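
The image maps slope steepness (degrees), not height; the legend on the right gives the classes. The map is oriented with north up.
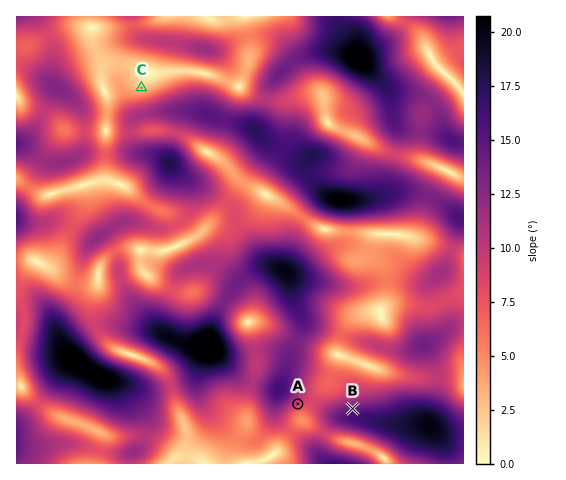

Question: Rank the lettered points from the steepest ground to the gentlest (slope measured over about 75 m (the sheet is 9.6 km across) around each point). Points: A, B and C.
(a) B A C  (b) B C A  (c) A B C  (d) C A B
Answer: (a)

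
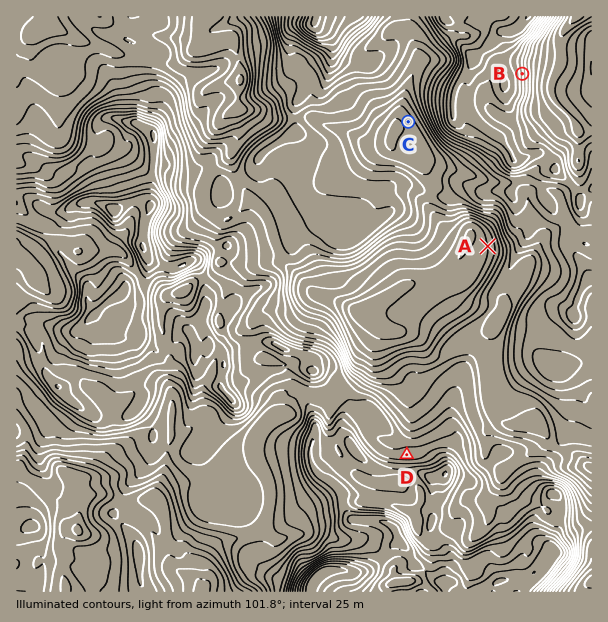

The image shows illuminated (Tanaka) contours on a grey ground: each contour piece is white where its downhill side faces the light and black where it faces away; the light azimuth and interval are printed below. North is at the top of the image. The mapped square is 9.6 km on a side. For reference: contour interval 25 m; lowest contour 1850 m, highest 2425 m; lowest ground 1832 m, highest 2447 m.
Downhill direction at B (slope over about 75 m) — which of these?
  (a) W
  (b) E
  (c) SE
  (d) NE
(b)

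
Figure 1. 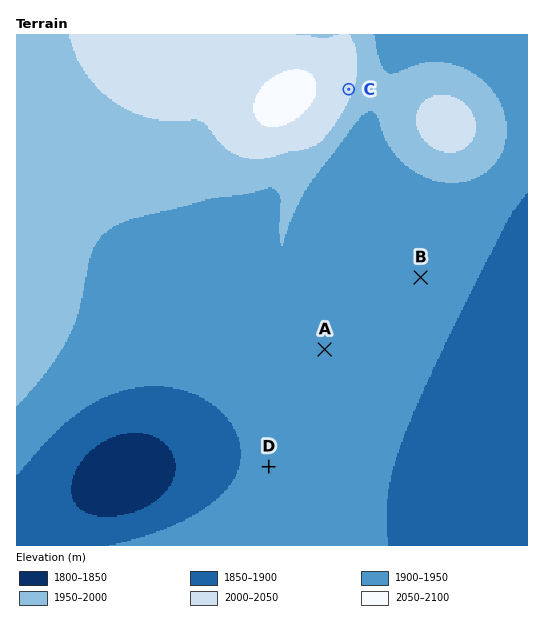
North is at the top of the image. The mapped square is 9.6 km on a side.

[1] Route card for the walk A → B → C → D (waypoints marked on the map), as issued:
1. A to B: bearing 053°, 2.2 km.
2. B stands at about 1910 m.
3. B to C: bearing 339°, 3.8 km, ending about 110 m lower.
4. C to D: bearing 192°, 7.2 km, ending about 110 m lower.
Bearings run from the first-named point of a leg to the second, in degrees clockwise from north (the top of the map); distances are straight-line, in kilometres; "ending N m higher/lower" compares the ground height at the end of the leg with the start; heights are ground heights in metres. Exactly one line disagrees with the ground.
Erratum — Line 3: it should read "ending about 110 m higher".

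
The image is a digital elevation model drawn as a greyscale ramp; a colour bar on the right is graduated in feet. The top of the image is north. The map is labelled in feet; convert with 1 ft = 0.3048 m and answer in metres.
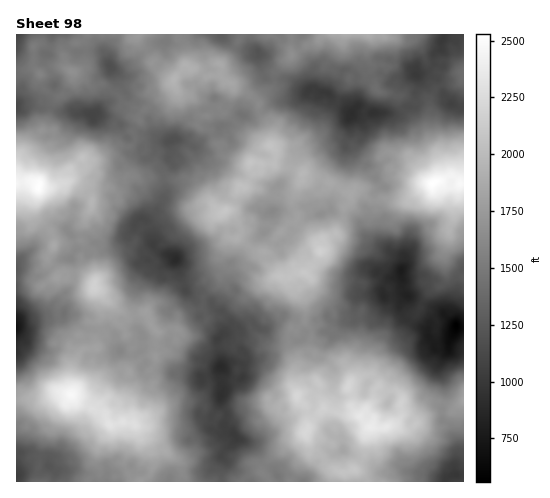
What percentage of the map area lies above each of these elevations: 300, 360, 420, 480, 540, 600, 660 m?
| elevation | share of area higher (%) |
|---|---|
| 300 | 96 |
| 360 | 86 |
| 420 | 71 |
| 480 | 52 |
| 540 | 30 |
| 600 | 14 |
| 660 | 5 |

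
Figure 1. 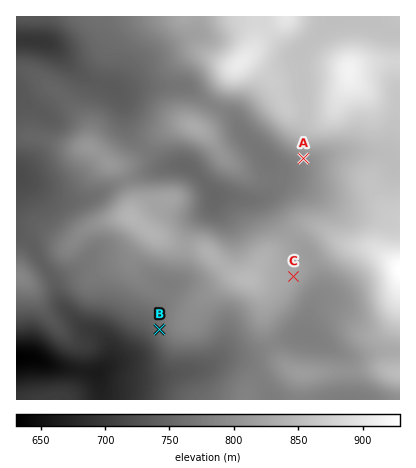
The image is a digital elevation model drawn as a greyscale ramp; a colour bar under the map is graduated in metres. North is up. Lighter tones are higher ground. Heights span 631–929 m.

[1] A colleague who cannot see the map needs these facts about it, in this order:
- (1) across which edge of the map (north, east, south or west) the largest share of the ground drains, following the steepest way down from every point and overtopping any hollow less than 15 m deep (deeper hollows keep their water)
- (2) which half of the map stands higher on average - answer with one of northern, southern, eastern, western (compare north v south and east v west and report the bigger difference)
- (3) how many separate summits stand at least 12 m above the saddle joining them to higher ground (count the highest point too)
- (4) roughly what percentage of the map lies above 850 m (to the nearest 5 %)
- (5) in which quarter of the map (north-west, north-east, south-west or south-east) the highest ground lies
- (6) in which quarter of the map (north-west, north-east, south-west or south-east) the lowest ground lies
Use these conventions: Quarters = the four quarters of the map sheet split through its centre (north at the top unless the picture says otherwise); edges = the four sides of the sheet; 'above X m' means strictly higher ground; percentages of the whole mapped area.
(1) Most of the ground drains across the western edge.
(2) Taken as a whole, the eastern half is higher than the western.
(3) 11 summits rise at least 12 m above their surroundings.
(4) About 20 % of the map lies above 850 m.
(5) The highest ground is in the south-east quarter.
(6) The lowest ground is in the south-west quarter.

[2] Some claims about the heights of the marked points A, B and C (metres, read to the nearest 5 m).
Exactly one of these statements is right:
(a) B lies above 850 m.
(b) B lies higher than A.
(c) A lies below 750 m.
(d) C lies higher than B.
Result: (d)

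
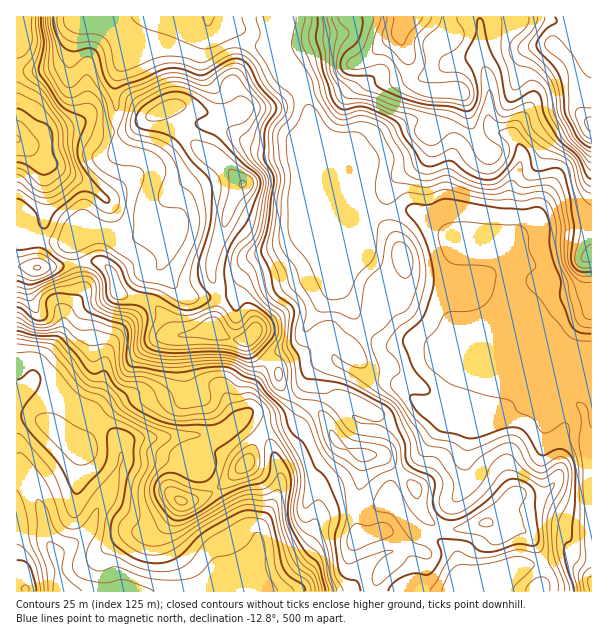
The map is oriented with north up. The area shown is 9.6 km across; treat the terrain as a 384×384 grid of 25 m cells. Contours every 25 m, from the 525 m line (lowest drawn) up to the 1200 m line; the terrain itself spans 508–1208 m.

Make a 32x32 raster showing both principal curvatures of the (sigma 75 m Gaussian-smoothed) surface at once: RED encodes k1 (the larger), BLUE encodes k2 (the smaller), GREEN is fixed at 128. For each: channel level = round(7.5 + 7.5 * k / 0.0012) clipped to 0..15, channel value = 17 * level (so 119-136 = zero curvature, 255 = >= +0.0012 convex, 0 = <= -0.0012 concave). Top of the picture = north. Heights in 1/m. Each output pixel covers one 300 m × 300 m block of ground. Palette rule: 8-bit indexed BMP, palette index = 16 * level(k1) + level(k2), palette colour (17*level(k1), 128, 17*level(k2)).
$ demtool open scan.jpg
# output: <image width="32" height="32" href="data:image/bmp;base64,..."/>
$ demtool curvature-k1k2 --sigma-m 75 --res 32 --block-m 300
<image width="32" height="32" href="data:image/bmp;base64,Qk02CAAAAAAAADYEAAAoAAAAIAAAACAAAAABAAgAAAAAAAAEAAATCwAAEwsAAAABAAAAAAAAAIAAABGAAAAigAAAM4AAAESAAABVgAAAZoAAAHeAAACIgAAAmYAAAKqAAAC7gAAAzIAAAN2AAADugAAA/4AAAACAEQARgBEAIoARADOAEQBEgBEAVYARAGaAEQB3gBEAiIARAJmAEQCqgBEAu4ARAMyAEQDdgBEA7oARAP+AEQAAgCIAEYAiACKAIgAzgCIARIAiAFWAIgBmgCIAd4AiAIiAIgCZgCIAqoAiALuAIgDMgCIA3YAiAO6AIgD/gCIAAIAzABGAMwAigDMAM4AzAESAMwBVgDMAZoAzAHeAMwCIgDMAmYAzAKqAMwC7gDMAzIAzAN2AMwDugDMA/4AzAACARAARgEQAIoBEADOARABEgEQAVYBEAGaARAB3gEQAiIBEAJmARACqgEQAu4BEAMyARADdgEQA7oBEAP+ARAAAgFUAEYBVACKAVQAzgFUARIBVAFWAVQBmgFUAd4BVAIiAVQCZgFUAqoBVALuAVQDMgFUA3YBVAO6AVQD/gFUAAIBmABGAZgAigGYAM4BmAESAZgBVgGYAZoBmAHeAZgCIgGYAmYBmAKqAZgC7gGYAzIBmAN2AZgDugGYA/4BmAACAdwARgHcAIoB3ADOAdwBEgHcAVYB3AGaAdwB3gHcAiIB3AJmAdwCqgHcAu4B3AMyAdwDdgHcA7oB3AP+AdwAAgIgAEYCIACKAiAAzgIgARICIAFWAiABmgIgAd4CIAIiAiACZgIgAqoCIALuAiADMgIgA3YCIAO6AiAD/gIgAAICZABGAmQAigJkAM4CZAESAmQBVgJkAZoCZAHeAmQCIgJkAmYCZAKqAmQC7gJkAzICZAN2AmQDugJkA/4CZAACAqgARgKoAIoCqADOAqgBEgKoAVYCqAGaAqgB3gKoAiICqAJmAqgCqgKoAu4CqAMyAqgDdgKoA7oCqAP+AqgAAgLsAEYC7ACKAuwAzgLsARIC7AFWAuwBmgLsAd4C7AIiAuwCZgLsAqoC7ALuAuwDMgLsA3YC7AO6AuwD/gLsAAIDMABGAzAAigMwAM4DMAESAzABVgMwAZoDMAHeAzACIgMwAmYDMAKqAzAC7gMwAzIDMAN2AzADugMwA/4DMAACA3QARgN0AIoDdADOA3QBEgN0AVYDdAGaA3QB3gN0AiIDdAJmA3QCqgN0Au4DdAMyA3QDdgN0A7oDdAP+A3QAAgO4AEYDuACKA7gAzgO4ARIDuAFWA7gBmgO4Ad4DuAIiA7gCZgO4AqoDuALuA7gDMgO4A3YDuAO6A7gD/gO4AAID/ABGA/wAigP8AM4D/AESA/wBVgP8AZoD/AHeA/wCIgP8AmYD/AKqA/wC7gP8AzID/AN2A/wDugP8A/4D/ANmmcZWVdXSEhIWGh4eGhHNRxbWWtmWWlXV3h5W42slw2ZSSqKiFh5iXloZ3hoWVppPH14S3p5endJSCc4Lkk6HGcnOEt6apqaeFdYeHc4OmpaXpp4Smt6R0l8ilx9aDoreCp6VyuaimxaVzg3Vig+i1lci32ZWU1vbXuLfYlZWSp3KnuIGWlZTH+reFZHSQ+qZ1tpWFg+eDY6bHlqaVlZGVdJfIhHKWx/ro9faFppDF14WnpmWW6YWDdJbayObHgIV2l6eXgYWmxXNkxfnXgJLWdZWmhfO3toV1lsaVtPqAdIeXqKmDdKemp5aU6ddwxqWm1+nqpWOnlZaoyHVz9oB0mLiop3NikYGSg4OV1JHXhPm1lra3lIWWdYa4lXW1cqW4l3aUkoWmt6aVk2KEpKa192KE1raDdHV1hJSWhqiEhpeFg2SWyLeoycmldFDE9dekxvjYkXOXl5eXh4d2hXWGdoSlprWTc5SkhHKjkvqihbe1goGEt5eHh3eHh3eGmIZ1dae2s/eFlINyUqTh+KR0c4O3lqd2dnd3h4eHd4aYcmJ0t5aA5vnZ2MfW+dXAgqV1uKd1hnZ3d3eIh4eHhoSj17G3dWGB2dn3+ffU/NhglbiWpZd1dYd3d4eHdoaVt8T5oqbEprHUxoS2tYL4xcWTloWmp6iWdoeHh4d2h4XJxIBigqP89deUYZK0paRklYVldaiYqJeFl6iHhoeXlbbm+dSCkfhjY3Sl2baWl4aGdneFl6a3p4SXmJeGh3SR1Nb51PT4xqSGdYToxnOUdoaGh4d0ltmnhHaGh4eHgsb8c7JidKODdYd3c7b3lrVydYeHd3Wm2ZV1d3d3d3eDptd2x4VkhKWFd3d0dfinyIJ0d3d3hqWlhHZ3doZ2dWOF1mO0lmO32YSHhnWF19bGcnR3d3eHpXSEdXSEhIWFYpbWhMmoxOamlYaWhnWW+/uigod3d4anpZZ1hZe3k7eDhPaUyOq0dHWWhnSVlub2xaKDh3d3doamyKalucqStpZR9ce3xmJ1dYRzdbfox5KjdHV3h3d2dXS3p5SoyrSCpIL2uLi3pZeh1qe2tYWTlLVTdIeTg2RjpsqndcWCcKeVpfyXyLXFyYDI6biXpsfJ2cakcrS2U4WTkIGU1KG2gqTY+KjYYZXIoMa42tm1hNfItKORuNfGt8f4+PnnkOmDY9emtKRilrZhdIa4l5LZ6XVjdHK2x6Wlx6WVt7Nwx5R01ofGpIKnyHN0gpKCYaPnk4SEhLf713THp3WUg4SnlLfHh9nXkIW1hYeHdYWWg5KEhZWWpZWmx9d1hqiElrbW65eG96RQdYaHh4eHl5iXp4Z1dHWmpXSm16eVloSGhWO0lIc="/>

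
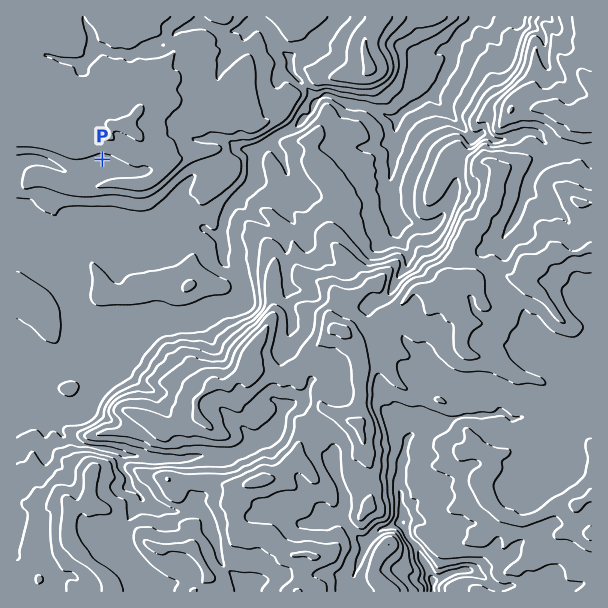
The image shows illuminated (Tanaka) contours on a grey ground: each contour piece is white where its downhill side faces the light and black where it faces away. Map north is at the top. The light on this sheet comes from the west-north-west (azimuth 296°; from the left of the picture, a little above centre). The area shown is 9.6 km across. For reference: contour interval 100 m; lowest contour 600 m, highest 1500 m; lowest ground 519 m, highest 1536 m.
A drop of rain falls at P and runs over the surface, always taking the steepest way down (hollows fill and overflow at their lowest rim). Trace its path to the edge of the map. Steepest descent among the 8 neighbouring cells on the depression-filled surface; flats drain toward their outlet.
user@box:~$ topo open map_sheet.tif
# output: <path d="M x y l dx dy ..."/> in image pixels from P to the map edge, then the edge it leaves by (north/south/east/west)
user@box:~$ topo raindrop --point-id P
<path d="M102 159l0 8-1 1-6 3-8 2-1 1-14 0-24-12-9-1-1-2-9 0-12 6"/>
exit: west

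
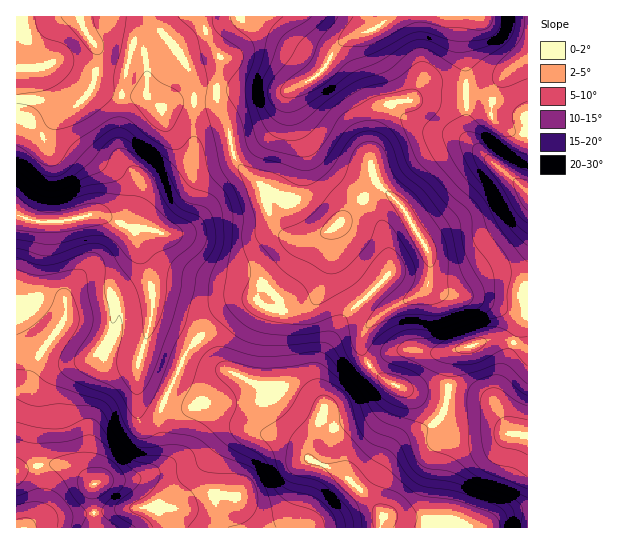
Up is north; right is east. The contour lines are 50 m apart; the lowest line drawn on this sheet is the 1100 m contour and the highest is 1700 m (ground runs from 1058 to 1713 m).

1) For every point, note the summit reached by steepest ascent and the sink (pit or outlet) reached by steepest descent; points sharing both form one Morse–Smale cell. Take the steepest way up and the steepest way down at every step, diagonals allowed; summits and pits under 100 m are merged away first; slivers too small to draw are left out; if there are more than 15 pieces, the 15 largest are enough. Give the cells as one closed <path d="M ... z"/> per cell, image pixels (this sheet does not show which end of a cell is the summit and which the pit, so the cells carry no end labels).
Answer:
<path d="M97 88l-4 0-14 15-5 2-39-6-19 0 0 115 18 7 29 0 26-6 10 0 12 4 24 12 2 15 15 43 0 26-13 46-2 18 3 7 7 7 16 8 22-47 27-31 11-11 16-9 11-3 7 1 7-16 21-20 14-21 10-5-19-2-9-5-6-7-8-16-3-20-27-26-5-13-4-24-9-19-5-4-36-2-17 7-15-11-24-1z"/><path d="M381 188l-8 3-42 38-32 15-14 21-21 20-7 16-14 0-20 11-35 38-24 51 14 6 12 0 29-6 20-6 15-11 29 3 8 2 32 18-2 10-13 30 1 12 30 13 27 24 1-10 12-15 13-22 14-13 27-12 8-9 7-18 0-7-6-2-28 3-16-4-20-12-11-13-4-8-2-15 6-12 19-16 35-18 7-8 3-12-3-22-19-33-6-11z"/><path d="M465 16l-265 1 4 12 16 28-4 38 4 15 8 16 7 32 2 5 27 26 3 20 5 12 9 11 13 7 16 0 9-3 12-7 16-13 26-25 8-4-6-9-4-15 1-21 5-24 9-13 11-4 14-1 16-13 38 0 2-13-4-24z"/><path d="M450 87l-23 0-16 13-14 1-11 4-5 5-5 12-5 31 0 10 5 18 27 26 6 11 19 33 3 22-3 12-7 8-35 18-19 16-6 12 0 10 6 13 11 13 20 12 16 4 24-3 9 1 4-28 4-10 3-2 35-10 13 1 22 9 0-158-33-26-26-26-4-12 0-38z"/><path d="M99 215l-10 0-26 6-29 0-18-6 0 88 9 4 26 30-35 64 0 69 29-6 13 0 17 5 19 15 12-4 21 0 18-4 16-13 3-8-5-32 1-12 4-9-17-9-7-7-3-7 2-18 13-46-1-33-14-36-2-15-24-12z"/><path d="M258 384l-4 0-20 13-15 4-29 6-12 0-13-6-6 17 5 32-3 13-7 8-13 6-14 3-21 0-12 4-1 26 3 17 368 0-9-3-22 0-11-5-39-3-34-37-18-11-22-9-1-12 13-30 2-10-32-18z"/><path d="M199 16l-182 0-1 82 19 1 39 6 5-2 14-15 4 0 25 8 24 1 15 11 17-7 33 0 7 6-2-18 4-32-5-7z"/><path d="M454 389l-6 1-3 17-4 8-12 12-27 12-14 15-9 17-12 15 0 9 16 21 39 3 11 5 22 0 10 4 21 0 21-15 21-4 0-72-17-4-6-7-8-17-10-10z"/><path d="M527 59l-12 6-26 22-24 2 0 38 4 12 13 14 44 38 2-1z"/><path d="M499 339l-13 1-31 11-4 10-3 28 30 6 9 4 10 10 8 17 6 7 16 3 1-86-10-6z"/><path d="M58 464l-21 1-21 6 1 57 79-1-3-17 0-27-18-14z"/><path d="M527 16l-62 1-2 12 0 21 4 24-1 14 23-1 26-22 13-7z"/><path d="M19 304l-3 1 1 95 14-23 10-26 10-13-15-20z"/><path d="M527 509l-20 4-20 14 40 1z"/>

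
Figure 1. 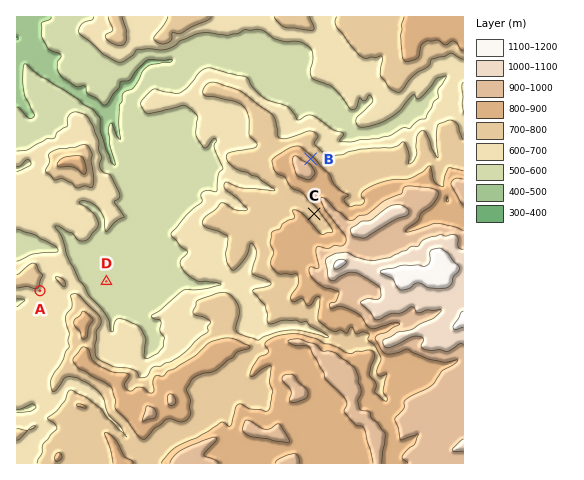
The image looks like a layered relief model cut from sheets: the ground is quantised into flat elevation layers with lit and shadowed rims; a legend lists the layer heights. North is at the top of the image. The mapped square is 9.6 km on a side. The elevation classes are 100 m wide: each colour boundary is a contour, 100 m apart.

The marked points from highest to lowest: B C A D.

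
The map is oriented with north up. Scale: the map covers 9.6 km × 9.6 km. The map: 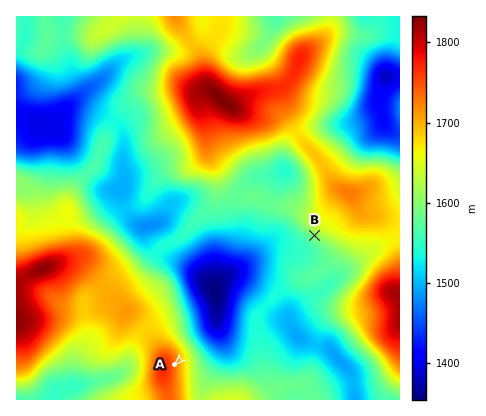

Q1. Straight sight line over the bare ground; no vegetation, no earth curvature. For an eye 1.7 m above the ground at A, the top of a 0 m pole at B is visible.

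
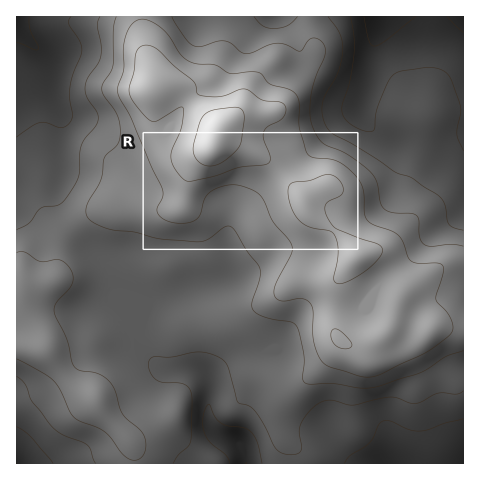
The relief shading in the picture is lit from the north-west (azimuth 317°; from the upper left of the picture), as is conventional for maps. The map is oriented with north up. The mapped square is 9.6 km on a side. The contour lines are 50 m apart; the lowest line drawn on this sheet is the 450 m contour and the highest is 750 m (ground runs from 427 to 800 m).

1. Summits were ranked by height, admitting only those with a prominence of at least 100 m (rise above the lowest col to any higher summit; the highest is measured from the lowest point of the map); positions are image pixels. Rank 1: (214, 140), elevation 800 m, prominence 373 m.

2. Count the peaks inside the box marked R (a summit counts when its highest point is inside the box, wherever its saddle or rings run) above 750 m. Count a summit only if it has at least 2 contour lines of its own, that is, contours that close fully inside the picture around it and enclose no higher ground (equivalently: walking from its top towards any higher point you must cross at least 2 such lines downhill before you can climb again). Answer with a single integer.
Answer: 1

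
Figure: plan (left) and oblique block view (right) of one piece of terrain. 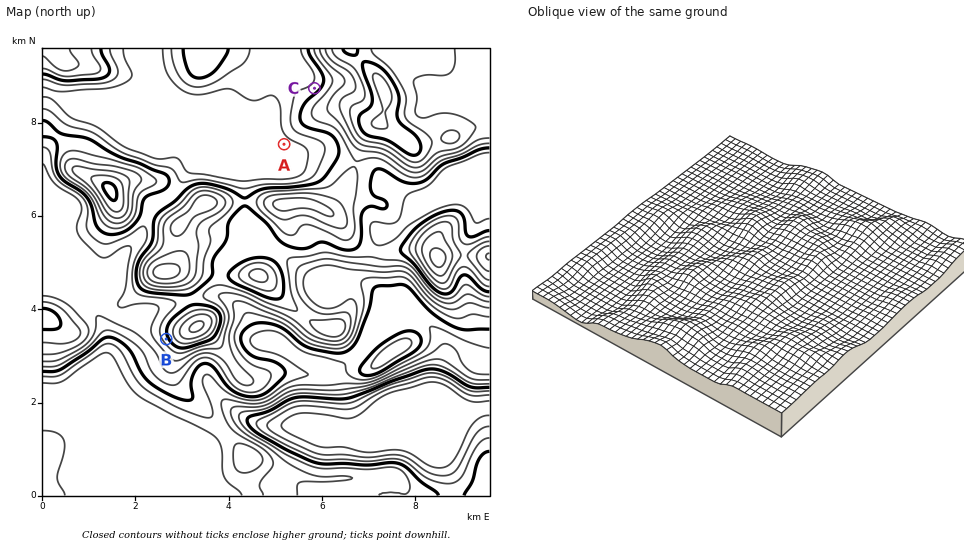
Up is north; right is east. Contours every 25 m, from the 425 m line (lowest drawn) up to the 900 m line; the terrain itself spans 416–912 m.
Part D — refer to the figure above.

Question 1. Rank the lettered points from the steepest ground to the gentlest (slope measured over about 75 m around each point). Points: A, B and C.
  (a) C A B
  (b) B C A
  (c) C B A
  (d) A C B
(b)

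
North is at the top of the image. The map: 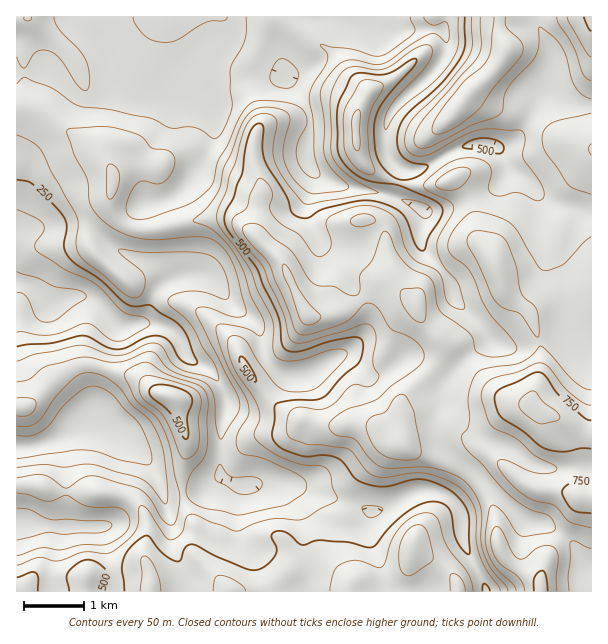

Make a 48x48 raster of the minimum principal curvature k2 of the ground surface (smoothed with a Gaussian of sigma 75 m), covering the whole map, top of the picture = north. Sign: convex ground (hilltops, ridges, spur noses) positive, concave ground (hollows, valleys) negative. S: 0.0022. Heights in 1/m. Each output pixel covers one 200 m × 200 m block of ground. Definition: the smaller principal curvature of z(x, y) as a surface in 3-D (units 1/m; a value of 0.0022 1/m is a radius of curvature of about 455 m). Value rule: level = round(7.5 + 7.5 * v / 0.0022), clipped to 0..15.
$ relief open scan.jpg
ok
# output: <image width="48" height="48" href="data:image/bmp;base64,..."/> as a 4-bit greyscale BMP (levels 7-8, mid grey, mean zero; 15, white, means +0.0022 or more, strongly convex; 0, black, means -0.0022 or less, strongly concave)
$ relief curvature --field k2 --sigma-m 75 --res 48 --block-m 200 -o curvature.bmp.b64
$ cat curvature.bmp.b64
<image width="48" height="48" href="data:image/bmp;base64,Qk32BAAAAAAAAHYAAAAoAAAAMAAAADAAAAABAAQAAAAAAIAEAAATCwAAEwsAABAAAAAAAAAAAAAAABEREQAiIiIAMzMzAERERABVVVUAZmZmAHd3dwCIiIgAmZmZAKqqqgC7u7sAzMzMAN3d3QDu7u4A////AIhmd3ZmiGZniYZ3d2aJh2ZmZokgI1iFV3hmepZmeGZneHZnh2Z4l1aHZocDhmh1V2h1epVXiGV3d2Z3d2d3hkeId3IHlmiGVlZ2Z3Vol1WXZmZmd3d3dVeId2AphViWRmVVRERWd0Vmd2d4h3d2ZVeZh0BZhVZTRmVVVEM0aCOId2eJhndmZlWZh0FYhVQ0Z1VmZlVEdwWHd2Z3ZneIdlNXh0JWY0RXiGeHZ4hmhQZVVmVVZ3ZlVlQ0VCNmQ2hml3iWZ5h4gydlZmZmZmZ2ZVQyEUZ1N4h2l3iWZ4h3YkdlZmZlRFZ2Z3ZURmdkeHdmZnd2d3ZlU1dmVXZVVlRWZ4eHZ3dnh1M0RTRWd2ZmVGeHNHdniIZlaJiYZmd3ZDV3dyI0ZmZmVWiYM4domIeGWIiXVnd2RGiId3ZVZmdmVWeHMoh3iHeHaHd3VodmZniIdpl1Z3dURWZmQmVminZ4eHd3ZoZniIiIdZl2VmVFd3iYUUVmaXVnd2iHZnZomIh4dHd3dlVWiZmZMEZ2VVV3ZWmHdnZ4iIh3ZXZ3dmZmd3d1AHh2RFV4dUZ3dmZ4h4mGVWeId3ZnhkQgBZhjRERHZmRWd1Zndnh1ZniHiIZWiGMTR5cjZUMjV4ZVZ3VVVEVVZ3d3iHVFeGI2Z5YVd2UyNndmeIdkRFVmd2VWZmVDNCJXd5UleId1NGdneIhUZ3d3d2VVVmVDIjVnd1I1aaiIVHh4Z3U1d3h3d3ZmZlNFVXd3dCNWeIeIZXiIZUNXd3h3d3Z2ZTNpc3iHU0Znd3Z3ZniIhTZoh3d3eGZmVDaJhFZmVFd4d2Z3d3d5k0Zoh2d3eGdmVWeIZmZWZFZoh1Z3d4h3YlZ4h2Z3eHd2Z4dlVmd3Y1Znh1Z3d4dlI3Z4h2Z3eHd2aYU0VVVmQ2h3hmZmZndjOJd4h2Z3d3d2eGNniHd2NYmHZ2VnZnhiSIiIh2Z4d3dmZlZ3d4h2R5mHd1aIh3lkN4iIdmZ4d3dmZ3hlVnd2WHZmVVd4mZhTI1Z3dnZ3ZnZnd3h1VUVmZ2d3dUZmdjABMzVmZ3ZlZnZ3d3iGV2RVVoiYdlQgAARmiXZlaGVnh3Z3d3eGaIZVSHeHZUMSV2ZUaZiGVlZ4iIZ4d3iHaJdVR2d2VTNYmEEQA4mHRXh3iHd4d4h3d5dmRXhmZTV5hhF4QANURoiIiHd3d4iId3Z3Q3h3ZTV4hgOahiACRGiIiHd3d4iHd2d3YmmYdTR4dgOIeIZVZVeIh3d3dmZmZnd3dDiodiR5hiFoeIdnd1Z3d4iHZmZmZ3d3djRnZDVohlAmeIiHZ3Z2ZYd2Z3d3d3d3d2VERFd3iXQBV3iHVnd2ZmZnd3d3d3d3d3ZmZVeHinZgBXiHdVZ2Z3d3eHd3iHd3d3d3dkR4dkZ3EWd3d1VlaHd3iHd4h3d3d3h3dnVFQzWJYEVWiHVVZ3d3d3d3d3d3d3d3Z4dlVVNXgzVnmXZEZ3d3d3d3d4h3d3d3d4h3d3UyMzd3dmVGeIl2d4d4iIh3eHaId3Z3d3dWdTeHZmVXiA=="/>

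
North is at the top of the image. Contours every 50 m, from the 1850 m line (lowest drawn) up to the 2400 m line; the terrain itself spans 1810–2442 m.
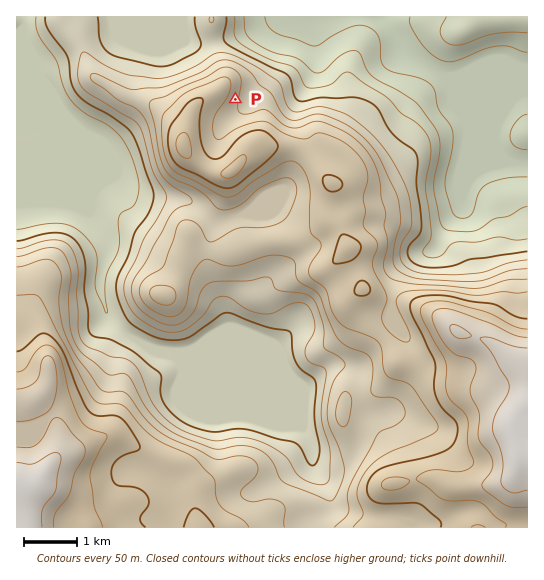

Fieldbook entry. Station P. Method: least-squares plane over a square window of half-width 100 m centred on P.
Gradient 13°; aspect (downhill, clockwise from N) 105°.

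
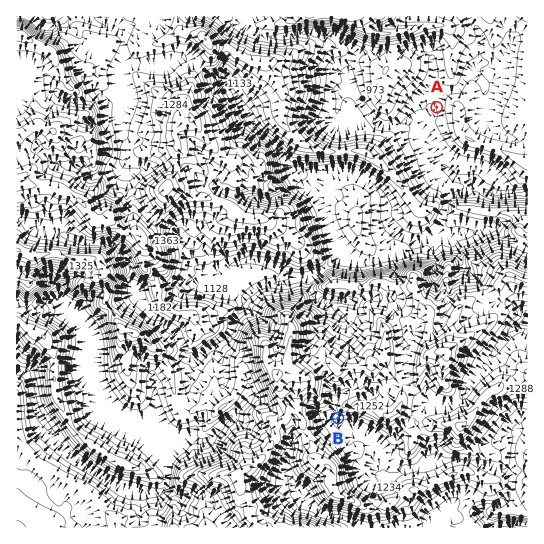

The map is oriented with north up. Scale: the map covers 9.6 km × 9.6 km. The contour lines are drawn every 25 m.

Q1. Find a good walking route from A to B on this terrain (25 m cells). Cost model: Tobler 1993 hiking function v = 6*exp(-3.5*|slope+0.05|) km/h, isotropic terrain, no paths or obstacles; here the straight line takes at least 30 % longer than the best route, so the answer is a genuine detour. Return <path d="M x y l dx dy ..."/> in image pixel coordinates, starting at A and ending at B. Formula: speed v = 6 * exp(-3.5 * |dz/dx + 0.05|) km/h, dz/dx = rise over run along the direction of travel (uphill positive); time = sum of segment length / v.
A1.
<path d="M437 107l0 80 8 16 0 4-3 6 0 38-5 11 0 4-4 8 0 12 1 3 3 2-2 2 3 5 0 11-5 10-6 6-20 40-2 2-4 8-14 14-5 2-4 4-3 2-5 0-5 2-2 2-5 2-3 3-1 3-7 6-5 3-4 0"/>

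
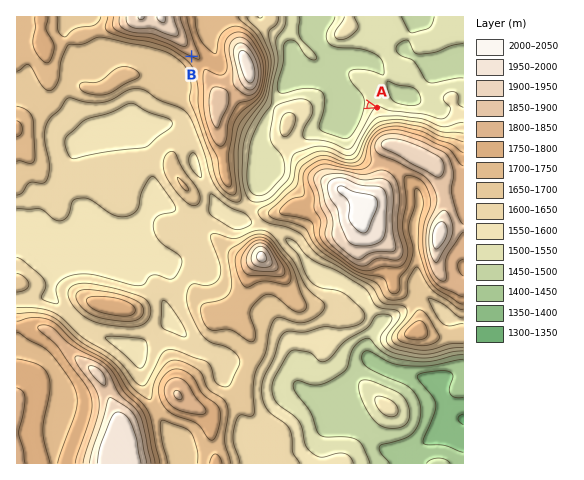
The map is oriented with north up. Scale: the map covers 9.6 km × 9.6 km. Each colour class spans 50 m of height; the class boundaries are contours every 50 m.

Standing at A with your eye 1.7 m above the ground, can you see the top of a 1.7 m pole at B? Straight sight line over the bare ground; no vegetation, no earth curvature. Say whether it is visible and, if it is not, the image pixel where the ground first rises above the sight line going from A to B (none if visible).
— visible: false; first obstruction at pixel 267 77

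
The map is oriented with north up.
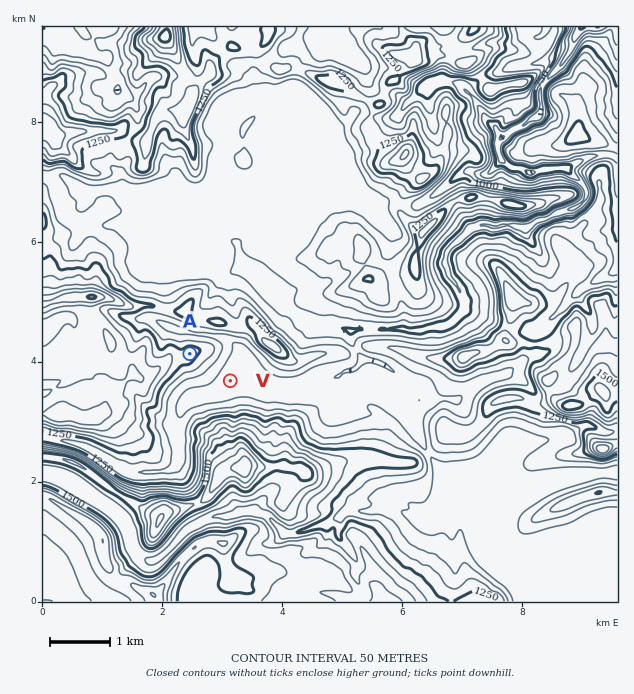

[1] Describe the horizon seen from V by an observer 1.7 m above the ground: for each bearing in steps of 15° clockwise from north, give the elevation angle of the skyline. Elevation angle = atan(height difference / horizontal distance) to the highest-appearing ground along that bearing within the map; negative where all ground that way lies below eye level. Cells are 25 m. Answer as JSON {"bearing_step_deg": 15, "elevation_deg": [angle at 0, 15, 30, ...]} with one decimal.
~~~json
{"bearing_step_deg": 15, "elevation_deg": [10.0, 9.4, 11.9, 15.4, 13.3, 6.8, 4.3, 2.2, 6.7, 12.9, 16.8, 22.4, 22.6, 20.3, 13.7, 10.2, 9.4, 10.3, 12.6, 12.7, 13.8, 13.9, 12.5, 10.2]}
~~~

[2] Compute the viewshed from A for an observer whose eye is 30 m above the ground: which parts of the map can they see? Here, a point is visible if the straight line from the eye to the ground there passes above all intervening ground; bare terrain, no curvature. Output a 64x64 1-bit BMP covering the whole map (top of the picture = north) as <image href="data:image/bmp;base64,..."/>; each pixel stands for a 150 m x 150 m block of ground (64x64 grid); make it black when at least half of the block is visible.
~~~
<image width="64" height="64" href="data:image/bmp;base64,Qk0+AgAAAAAAAD4AAAAoAAAAQAAAAEAAAAABAAEAAAAAAAACAAATCwAAEwsAAAIAAAAAAAAA////AAAAAAAAAAAAAAAAAAAAAAAAAAAAAAAAAAAAAAAAAAAAAAAAAAEAAAAAAAAAAQAAAAAAAAABAAAAAAAAAAMAAAAAAAAABgAAAAAAAAAMAAAAAAAAADAfAAAAAAHAQH/AAAAAAfAA/+AAAAAADgOP4AAAAAAABgPwAAAAAAAYB/7+AYAAAAAP//D/wAAcAA/+oH4YAA4AHz5gfjwADwA///D+OYACAP//+f85gAAA5////znA4AAP////H+D+AB5///8/+ZwAHj/z/n4fDAA/P/AAHgOMADfv8AAeAAQAE+PgAAYAAAAbw8AAABAEAY4HgAAAAAABj/8AAAAAAAP/4gAAAAAAB/yAAAAAAAA/gAAAAAAQAAAAAAAIABAAAAAAABhAEAACAAAAEEAgAAIAAAAAQGAAAAAAA/BAAAAAAAAD8EAAAAAAAAHgQAAAAAAAAcBgAAAAAAAAgDAAAIGABwAAAAAAgYAPwAAAAACAgA/gAcAAAJ/AH/gf4AAA//Bf/h/AAAD5mP9//4AAAP/Zvn/9AAAAf1++f/wAAAD/zx5/+AAAAAPPH//4AAAAAA+d//AAAAAABvz/+AAAAAAAfv/4AAAAAAB//+AAAAAAAD//ggAAAAAAP/wAAAAAAAADwAHgAAAABAeAA8AAAAAOD8AAAAAAAB4BwAABAAAAAAHgAAGAAA=="/>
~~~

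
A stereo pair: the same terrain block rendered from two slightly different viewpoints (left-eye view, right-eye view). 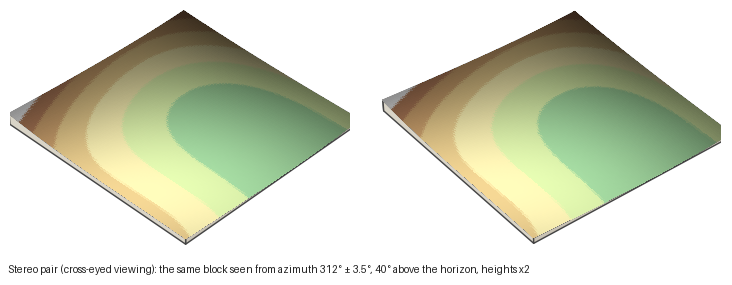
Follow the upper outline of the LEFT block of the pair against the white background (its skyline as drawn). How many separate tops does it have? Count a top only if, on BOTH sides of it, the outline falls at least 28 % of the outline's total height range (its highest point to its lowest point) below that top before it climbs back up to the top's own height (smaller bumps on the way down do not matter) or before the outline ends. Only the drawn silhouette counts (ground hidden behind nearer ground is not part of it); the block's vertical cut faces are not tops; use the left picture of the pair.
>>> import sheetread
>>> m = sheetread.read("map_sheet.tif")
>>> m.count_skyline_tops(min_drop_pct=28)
1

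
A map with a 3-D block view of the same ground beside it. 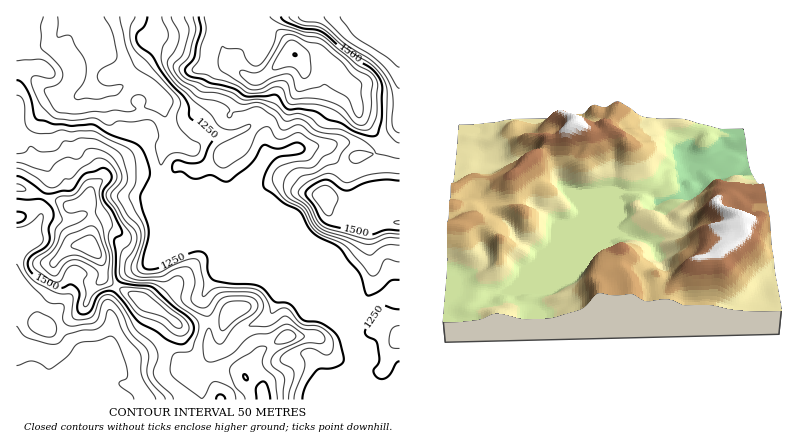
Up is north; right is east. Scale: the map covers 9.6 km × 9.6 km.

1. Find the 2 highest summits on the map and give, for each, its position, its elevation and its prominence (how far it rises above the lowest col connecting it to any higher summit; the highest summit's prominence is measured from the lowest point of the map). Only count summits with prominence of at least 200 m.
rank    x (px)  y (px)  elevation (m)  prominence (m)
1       294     54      1751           682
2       90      246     1741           499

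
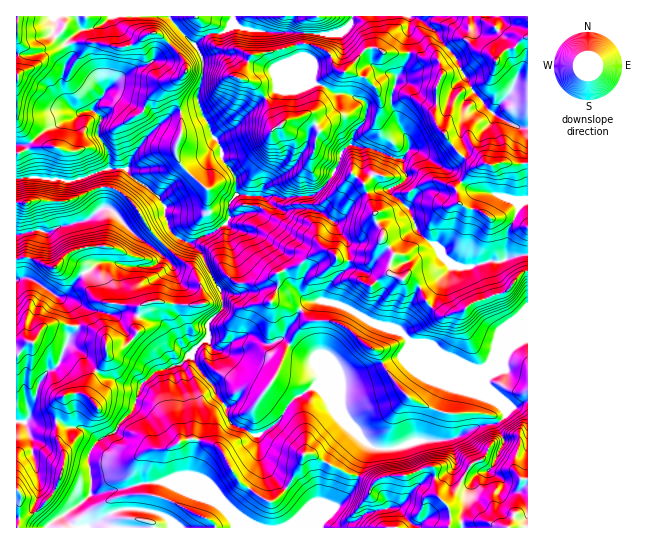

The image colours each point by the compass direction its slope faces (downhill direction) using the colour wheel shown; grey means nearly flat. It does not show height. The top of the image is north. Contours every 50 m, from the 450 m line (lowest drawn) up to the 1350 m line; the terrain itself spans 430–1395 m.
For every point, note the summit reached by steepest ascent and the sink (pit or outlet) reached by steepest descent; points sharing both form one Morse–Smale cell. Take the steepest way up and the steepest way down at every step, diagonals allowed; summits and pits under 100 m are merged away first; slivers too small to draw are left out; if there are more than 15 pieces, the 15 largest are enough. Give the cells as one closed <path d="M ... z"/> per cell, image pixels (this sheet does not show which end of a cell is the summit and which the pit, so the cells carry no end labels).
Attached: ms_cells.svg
<path d="M414 16l-5 1-1 42-12 19-4 15 0 14 7 18 10 18 0 6-4 6-3 4-7 0-25-11-21-3-8 8-2 10-11 19-14 13-29 4-10-3-12 1-26-2-8 8 0 16-2 4-36 20 12 11 1 7 17 30 2 7 0 11-15 14 0 15-12 9-5 8 6 12 16 19 4 11 10 10 0 8 4 8 12 5 10 7 6 0 15-10 21-28 20-10 6-6 0-7-6-15-35-20 15-18 5-11 10-9 13 0 8-18 17-16 0-24-13-21 10-7 8-14 6-5 18-7 12 0 22 22 6 20 17 13 9 13 10 8 20 2 14-6 15 0 12-5 14-2 0-125-11-2-24-14-21-23-17-35-12-12-7-12z"/><path d="M527 339l-14 6-9 10-5 14-14 10 4 18 18 16-9 10-21 4-24 12-38 2-24 8-12 0-10-4-33-34-11-17-8-7-22 10-21 28-15 10-6 0-10-7-12-5-4-8 0-8-10-10-4-11-16-19-5-10-3-1-8 8-24 7-11 9-6 7-7 23-20 23-12 6-8 7-5 11 3 13 0 24 32-5 20-6 22-2 50 20 14 13 6 14 292 0z"/><path d="M169 16l-92 1 4 13-14 12 4 15-7 12-3 20 6 13 8 9 6 2-8 6-27 10-17 15-12 1-1 33 25-1 30 4 34-12 21 0 9 11 25 18 5 9 0 11 6 13 6 6 14 6 23-11 13-9 2-4 0-16 7-8 0-17-12-16-3-5 0-8-9-14-13-30-2-11 6-19 0-17-7-12-12-11z"/><path d="M389 189l-12 0-18 7-6 5-8 14-10 7 12 17 2 23-1 5-20 20-4 14 21 6 29 17 21 5 6 3 9 11 37 16 36 36 7 4-5-13 0-7 14-10 5-14 9-10 15-7 0-83-14 1-12 5-15 0-14 6-20-2-10-8-9-13-17-13-6-20z"/><path d="M326 301l-19 2-27 36 35 20 6 15 0 7-5 5 9 8 11 17 33 34 10 4 12 0 24-8 32-1 34-15 14-1 10-9 0-5-7-7-15-8-36-36-37-16-9-11-6-3-21-5-29-17z"/><path d="M175 236l-10 10 28 23 8 18 2 16-20 2-30-4-12 4-5 16 1 12-11 12-5 3-14 0-2-10-3-3-11-7-13-1-10 12-11 27-8 5-8 8-5 18-7 10-2 14 7 3 24-3 9 6 16 1 16 12 14-7 20-23 7-23 6-7 11-9 24-7 18-20 9-6 0-15 15-14-2-18-9-14-9-23-13-11z"/><path d="M314 83l-8 2-20 0-9 4-18 12-25 27-18 11 5 10 0 8 3 5 12 16 1 17 26 2 12-1 7 3 12-3 17 0 17-14 11-19 2-10 11-10 3-10 9-11 3-17-2-4-15-6-16-2-7-5z"/><path d="M409 16l-56 0-5 11-9 6-18 2-30-2 4 6 4 19 5 11 7 6 2 8 9 2 12 8 16 2 15 7 0 17-10 14-4 12 19 3 25 11 7 0 7-10-1-10-8-12-8-20 0-14 4-15 12-19z"/><path d="M237 25l-6 0-10 8-11 0-15 12 8 13 0 17-6 24 6 16 12 24 19-11 25-27 18-12 9-4 20 0 6-3-1-7-7-6-5-11-4-19-5-7-37-1z"/><path d="M527 16l-112 1 21 14 7 12 12 12 17 35 21 23 24 14 10 1z"/><path d="M58 421l-11 3-31-2 1 106 29 0 7-7 29-18 9-9 0-24-3-13 11-16-16-13-16-1z"/><path d="M77 16l-61 1 1 128 12-1 17-15 27-10 8-6-6-2-8-9-6-13 3-20 7-12-4-15 14-12z"/><path d="M165 481l-22 2-20 6-33 6-8 8-35 24 188 0-6-13-14-13z"/><path d="M107 208l-9 3-11 9-29 7-8 5-17-1-16 4-1 23 13-1 20 10 6 0 4-4 8 0 12 4 6 5 18-11 8 0 18 6 20 0 8-3 4-6 0-4-28-21-18-20z"/><path d="M166 247l-7 4 2 7-7 7-25 2-18-6-8 0-18 11 4 17 6 9 8 5 27 4 9 0 14-6 30 4 19-1-1-17-8-18z"/>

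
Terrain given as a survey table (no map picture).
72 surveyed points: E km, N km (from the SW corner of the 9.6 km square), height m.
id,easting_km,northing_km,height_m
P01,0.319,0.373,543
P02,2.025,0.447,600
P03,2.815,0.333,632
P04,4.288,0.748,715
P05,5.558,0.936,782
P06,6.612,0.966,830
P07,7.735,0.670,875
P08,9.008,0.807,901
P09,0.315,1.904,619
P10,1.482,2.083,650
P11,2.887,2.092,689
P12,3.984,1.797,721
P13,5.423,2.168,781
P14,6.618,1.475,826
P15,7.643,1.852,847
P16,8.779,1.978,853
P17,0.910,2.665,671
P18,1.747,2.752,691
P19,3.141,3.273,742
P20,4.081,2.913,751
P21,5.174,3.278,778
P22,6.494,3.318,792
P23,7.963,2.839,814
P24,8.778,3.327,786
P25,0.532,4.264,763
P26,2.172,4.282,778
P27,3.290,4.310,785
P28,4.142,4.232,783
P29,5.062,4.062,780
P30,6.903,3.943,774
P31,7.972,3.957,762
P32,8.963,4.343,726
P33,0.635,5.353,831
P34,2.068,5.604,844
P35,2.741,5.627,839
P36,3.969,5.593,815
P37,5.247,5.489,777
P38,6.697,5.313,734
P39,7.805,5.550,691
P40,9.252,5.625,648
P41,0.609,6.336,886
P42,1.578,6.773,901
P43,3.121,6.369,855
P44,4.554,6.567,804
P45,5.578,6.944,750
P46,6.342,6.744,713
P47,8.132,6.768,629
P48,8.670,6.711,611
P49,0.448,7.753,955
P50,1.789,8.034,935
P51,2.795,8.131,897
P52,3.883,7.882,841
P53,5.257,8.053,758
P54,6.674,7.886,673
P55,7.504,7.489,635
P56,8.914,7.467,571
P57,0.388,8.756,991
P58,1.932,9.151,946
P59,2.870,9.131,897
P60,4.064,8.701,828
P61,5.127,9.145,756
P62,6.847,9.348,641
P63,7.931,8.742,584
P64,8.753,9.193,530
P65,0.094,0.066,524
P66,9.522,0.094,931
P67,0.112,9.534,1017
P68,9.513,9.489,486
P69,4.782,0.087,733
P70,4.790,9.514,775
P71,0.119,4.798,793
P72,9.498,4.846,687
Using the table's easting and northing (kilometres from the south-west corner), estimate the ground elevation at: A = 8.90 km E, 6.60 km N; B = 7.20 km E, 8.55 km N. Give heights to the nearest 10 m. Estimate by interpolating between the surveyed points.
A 610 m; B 630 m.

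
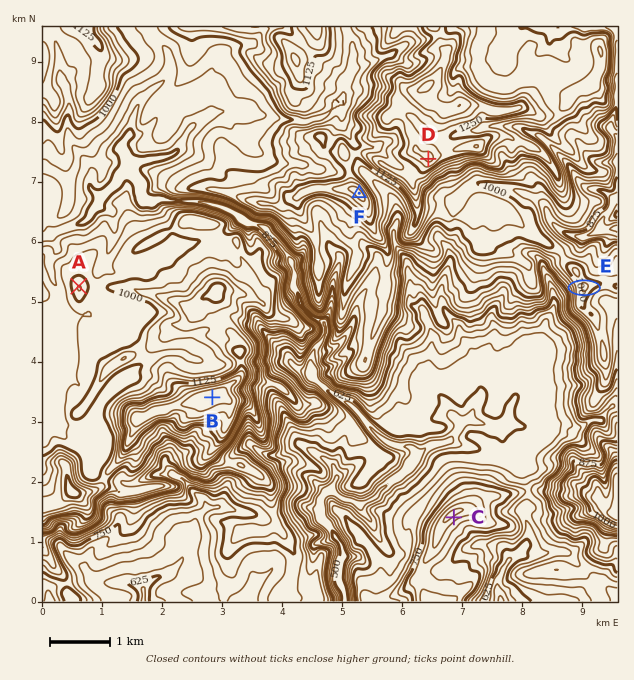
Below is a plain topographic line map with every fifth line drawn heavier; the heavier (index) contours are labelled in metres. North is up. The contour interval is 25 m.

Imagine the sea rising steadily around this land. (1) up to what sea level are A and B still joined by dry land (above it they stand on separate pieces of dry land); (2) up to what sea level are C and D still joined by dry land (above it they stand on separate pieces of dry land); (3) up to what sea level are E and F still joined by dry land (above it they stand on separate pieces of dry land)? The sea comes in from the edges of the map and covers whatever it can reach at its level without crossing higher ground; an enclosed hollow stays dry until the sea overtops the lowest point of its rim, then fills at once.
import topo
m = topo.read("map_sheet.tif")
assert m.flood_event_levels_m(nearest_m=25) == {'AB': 1000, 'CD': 700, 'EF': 975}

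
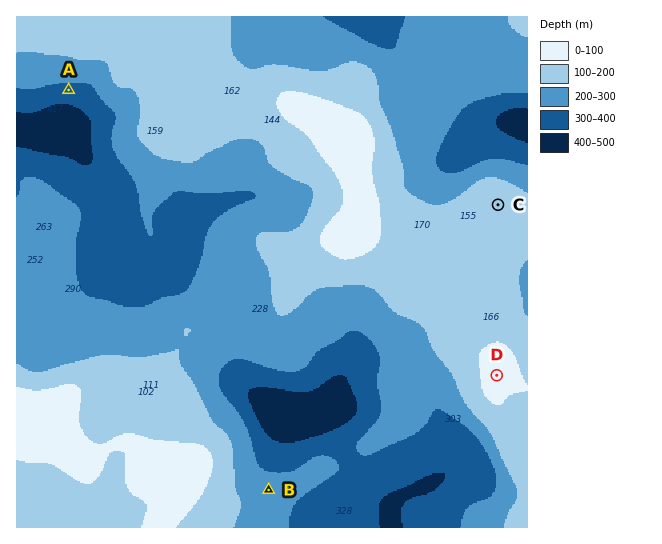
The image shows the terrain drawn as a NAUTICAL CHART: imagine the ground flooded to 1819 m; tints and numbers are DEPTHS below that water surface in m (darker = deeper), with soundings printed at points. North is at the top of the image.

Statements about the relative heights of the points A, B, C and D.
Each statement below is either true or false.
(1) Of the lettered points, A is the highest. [false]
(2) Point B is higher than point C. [false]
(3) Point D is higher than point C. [true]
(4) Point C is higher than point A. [true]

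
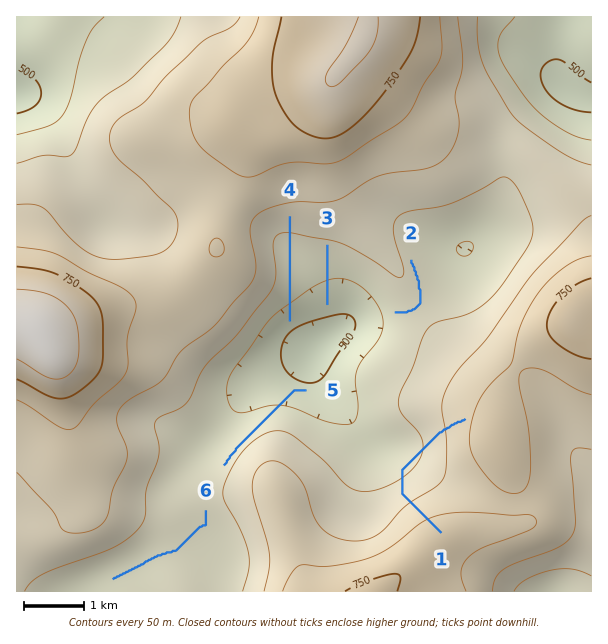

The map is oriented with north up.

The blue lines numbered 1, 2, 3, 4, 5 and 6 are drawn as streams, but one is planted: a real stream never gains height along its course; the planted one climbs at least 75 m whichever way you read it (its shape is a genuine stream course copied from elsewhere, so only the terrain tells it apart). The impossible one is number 1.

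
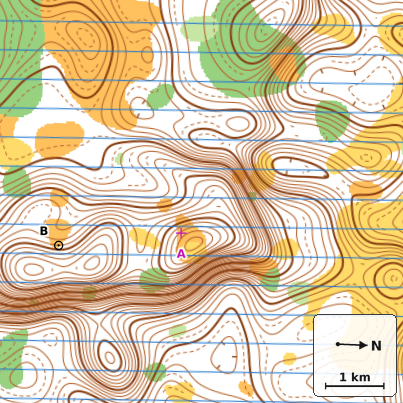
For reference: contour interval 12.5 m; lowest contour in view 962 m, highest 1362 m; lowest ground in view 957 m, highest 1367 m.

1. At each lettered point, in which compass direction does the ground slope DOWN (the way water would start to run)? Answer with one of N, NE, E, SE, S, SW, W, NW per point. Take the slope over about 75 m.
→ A SW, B W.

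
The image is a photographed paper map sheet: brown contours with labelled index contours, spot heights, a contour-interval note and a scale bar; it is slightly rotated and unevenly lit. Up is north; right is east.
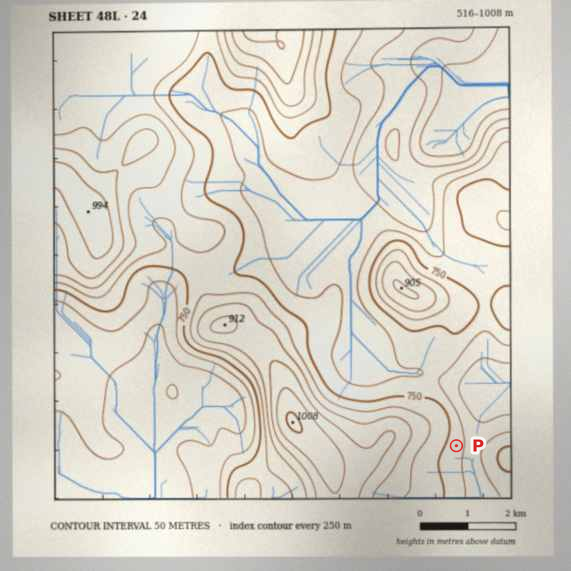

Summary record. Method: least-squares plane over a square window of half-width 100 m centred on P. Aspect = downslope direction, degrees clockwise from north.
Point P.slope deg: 7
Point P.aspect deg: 104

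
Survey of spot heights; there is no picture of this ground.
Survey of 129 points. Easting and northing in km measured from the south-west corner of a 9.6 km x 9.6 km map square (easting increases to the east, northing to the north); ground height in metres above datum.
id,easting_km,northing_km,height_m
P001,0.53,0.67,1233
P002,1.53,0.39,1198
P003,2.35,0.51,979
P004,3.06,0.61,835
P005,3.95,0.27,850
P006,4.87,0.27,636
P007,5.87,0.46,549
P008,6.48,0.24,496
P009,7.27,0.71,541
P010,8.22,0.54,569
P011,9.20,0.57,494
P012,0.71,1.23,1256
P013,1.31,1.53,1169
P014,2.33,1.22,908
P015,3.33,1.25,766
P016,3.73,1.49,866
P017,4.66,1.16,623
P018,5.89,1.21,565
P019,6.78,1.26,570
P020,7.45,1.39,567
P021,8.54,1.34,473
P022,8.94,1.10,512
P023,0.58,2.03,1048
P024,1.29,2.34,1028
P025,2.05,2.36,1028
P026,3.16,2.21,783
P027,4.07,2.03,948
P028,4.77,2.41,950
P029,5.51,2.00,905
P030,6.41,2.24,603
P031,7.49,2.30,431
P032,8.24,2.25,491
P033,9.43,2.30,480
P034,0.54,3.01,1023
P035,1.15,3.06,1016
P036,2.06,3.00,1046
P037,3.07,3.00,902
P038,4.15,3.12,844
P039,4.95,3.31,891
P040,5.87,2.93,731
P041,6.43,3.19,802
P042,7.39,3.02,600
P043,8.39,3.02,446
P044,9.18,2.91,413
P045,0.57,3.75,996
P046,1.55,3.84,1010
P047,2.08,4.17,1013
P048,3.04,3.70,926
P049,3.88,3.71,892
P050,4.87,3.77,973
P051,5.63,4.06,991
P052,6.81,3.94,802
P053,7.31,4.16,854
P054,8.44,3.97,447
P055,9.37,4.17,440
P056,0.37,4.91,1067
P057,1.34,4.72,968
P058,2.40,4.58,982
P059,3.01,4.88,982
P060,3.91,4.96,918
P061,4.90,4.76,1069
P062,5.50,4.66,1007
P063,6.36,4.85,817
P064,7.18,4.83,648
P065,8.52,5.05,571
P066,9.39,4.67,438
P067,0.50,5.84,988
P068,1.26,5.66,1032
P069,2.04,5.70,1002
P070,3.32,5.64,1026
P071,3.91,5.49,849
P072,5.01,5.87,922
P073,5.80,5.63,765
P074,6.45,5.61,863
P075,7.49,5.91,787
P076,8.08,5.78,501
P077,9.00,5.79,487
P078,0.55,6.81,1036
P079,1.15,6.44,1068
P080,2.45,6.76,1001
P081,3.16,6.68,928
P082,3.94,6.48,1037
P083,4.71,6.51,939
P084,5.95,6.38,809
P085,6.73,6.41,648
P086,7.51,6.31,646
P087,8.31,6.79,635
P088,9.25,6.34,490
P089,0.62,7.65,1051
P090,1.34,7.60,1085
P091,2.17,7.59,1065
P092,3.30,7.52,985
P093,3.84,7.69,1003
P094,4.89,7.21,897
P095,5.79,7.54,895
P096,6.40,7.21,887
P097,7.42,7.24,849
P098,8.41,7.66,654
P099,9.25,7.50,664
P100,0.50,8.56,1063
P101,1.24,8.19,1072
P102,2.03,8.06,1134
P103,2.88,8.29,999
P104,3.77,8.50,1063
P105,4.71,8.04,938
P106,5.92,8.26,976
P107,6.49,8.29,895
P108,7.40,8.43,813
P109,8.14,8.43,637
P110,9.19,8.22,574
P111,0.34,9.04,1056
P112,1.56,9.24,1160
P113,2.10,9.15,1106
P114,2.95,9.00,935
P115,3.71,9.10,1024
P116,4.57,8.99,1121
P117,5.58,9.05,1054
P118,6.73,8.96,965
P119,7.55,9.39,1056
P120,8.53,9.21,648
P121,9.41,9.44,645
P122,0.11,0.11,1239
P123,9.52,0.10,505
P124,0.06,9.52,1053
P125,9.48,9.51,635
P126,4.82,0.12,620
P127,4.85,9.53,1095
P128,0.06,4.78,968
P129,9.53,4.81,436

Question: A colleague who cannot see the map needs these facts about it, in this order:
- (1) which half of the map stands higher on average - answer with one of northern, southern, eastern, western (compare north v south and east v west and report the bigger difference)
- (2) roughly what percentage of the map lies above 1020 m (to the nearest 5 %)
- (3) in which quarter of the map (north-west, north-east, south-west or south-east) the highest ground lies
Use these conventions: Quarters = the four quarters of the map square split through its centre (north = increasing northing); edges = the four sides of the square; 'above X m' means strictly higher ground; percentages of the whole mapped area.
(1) Taken as a whole, the western half is higher than the eastern.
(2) Roughly 25 % of the ground is higher than 1020 m.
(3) Look to the south-west quarter for the highest ground.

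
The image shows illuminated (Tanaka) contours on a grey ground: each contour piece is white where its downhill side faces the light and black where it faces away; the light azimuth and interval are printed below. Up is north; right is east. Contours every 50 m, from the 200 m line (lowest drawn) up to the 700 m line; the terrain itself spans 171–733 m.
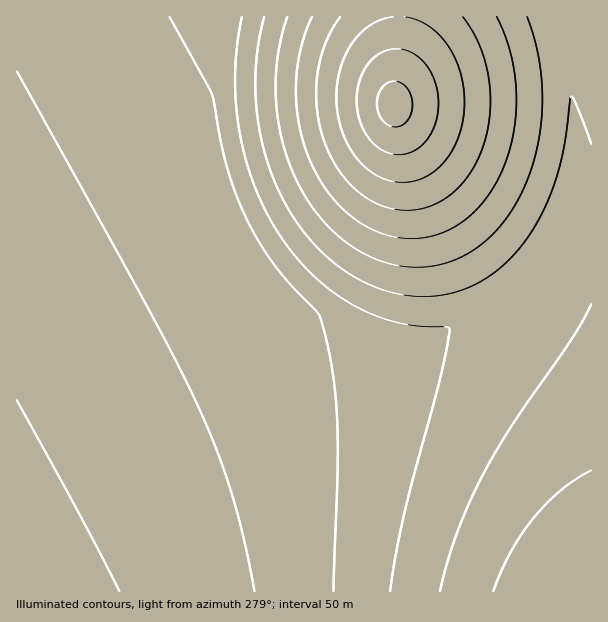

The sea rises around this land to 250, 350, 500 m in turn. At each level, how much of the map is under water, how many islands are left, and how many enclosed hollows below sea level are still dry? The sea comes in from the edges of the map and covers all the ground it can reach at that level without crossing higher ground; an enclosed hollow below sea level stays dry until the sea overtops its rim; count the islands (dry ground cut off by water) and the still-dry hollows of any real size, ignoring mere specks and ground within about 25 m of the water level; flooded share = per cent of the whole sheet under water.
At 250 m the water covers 22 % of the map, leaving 0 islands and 0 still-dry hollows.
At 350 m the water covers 56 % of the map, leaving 0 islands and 0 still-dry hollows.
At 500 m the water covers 88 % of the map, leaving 0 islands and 0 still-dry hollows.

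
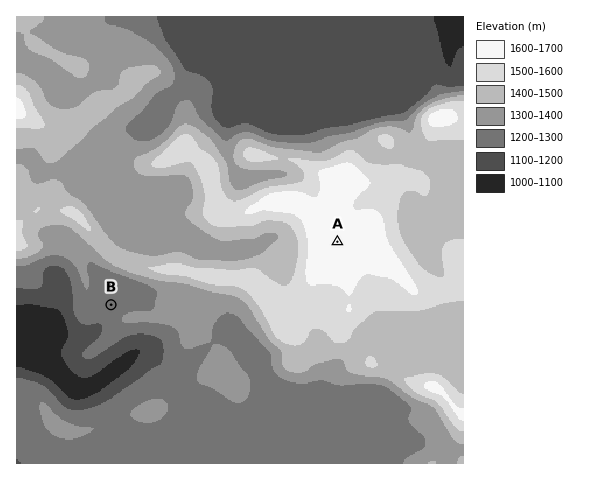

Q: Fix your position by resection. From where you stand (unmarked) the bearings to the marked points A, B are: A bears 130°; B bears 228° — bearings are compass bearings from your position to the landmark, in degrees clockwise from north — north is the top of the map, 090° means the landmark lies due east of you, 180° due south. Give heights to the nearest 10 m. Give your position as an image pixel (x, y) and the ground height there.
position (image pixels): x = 256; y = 174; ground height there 1390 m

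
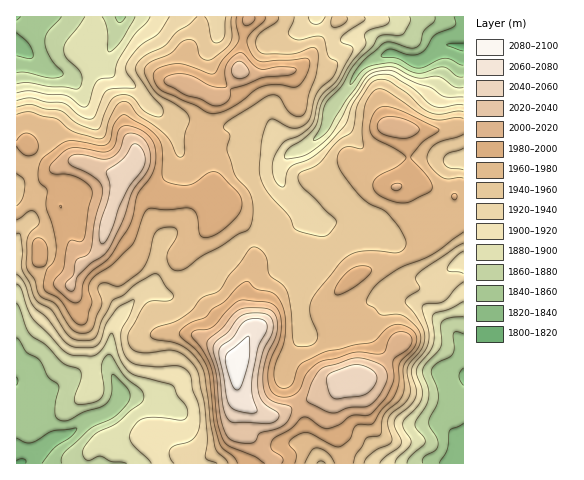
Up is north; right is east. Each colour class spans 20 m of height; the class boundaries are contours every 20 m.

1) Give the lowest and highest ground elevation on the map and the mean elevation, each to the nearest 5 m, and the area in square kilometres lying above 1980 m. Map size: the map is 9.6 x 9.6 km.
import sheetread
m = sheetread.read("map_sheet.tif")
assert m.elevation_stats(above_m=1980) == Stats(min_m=1820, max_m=2095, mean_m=1950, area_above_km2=23.8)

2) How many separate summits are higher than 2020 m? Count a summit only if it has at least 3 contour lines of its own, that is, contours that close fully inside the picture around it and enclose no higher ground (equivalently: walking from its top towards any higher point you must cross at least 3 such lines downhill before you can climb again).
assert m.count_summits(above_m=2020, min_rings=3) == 2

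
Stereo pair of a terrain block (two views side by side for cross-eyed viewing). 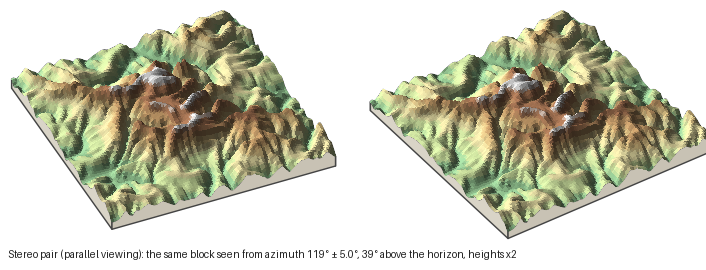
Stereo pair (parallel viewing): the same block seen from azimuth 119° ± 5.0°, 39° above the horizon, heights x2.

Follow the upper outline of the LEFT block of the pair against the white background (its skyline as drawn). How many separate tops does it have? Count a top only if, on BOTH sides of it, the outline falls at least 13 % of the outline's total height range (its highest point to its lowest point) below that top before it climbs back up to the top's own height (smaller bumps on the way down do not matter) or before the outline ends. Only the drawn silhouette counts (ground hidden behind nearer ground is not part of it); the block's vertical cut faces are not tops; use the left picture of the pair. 1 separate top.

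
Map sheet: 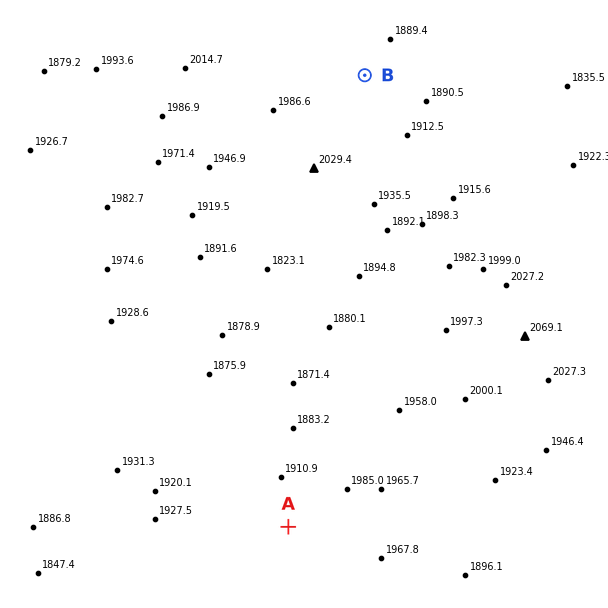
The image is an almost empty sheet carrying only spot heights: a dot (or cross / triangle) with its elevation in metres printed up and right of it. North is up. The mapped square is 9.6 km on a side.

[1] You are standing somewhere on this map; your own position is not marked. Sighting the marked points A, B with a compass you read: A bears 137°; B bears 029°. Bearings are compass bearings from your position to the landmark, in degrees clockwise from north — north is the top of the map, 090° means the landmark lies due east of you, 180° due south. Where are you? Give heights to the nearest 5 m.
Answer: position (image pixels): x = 179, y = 410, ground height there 1905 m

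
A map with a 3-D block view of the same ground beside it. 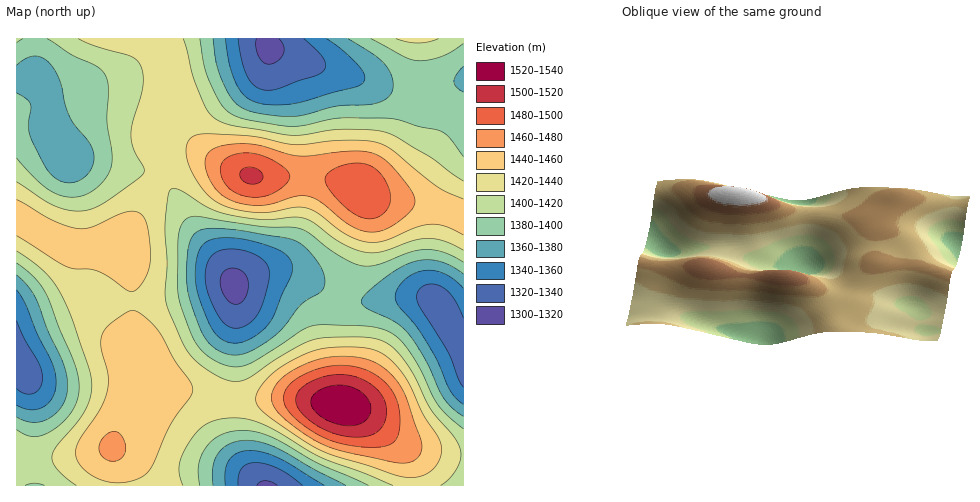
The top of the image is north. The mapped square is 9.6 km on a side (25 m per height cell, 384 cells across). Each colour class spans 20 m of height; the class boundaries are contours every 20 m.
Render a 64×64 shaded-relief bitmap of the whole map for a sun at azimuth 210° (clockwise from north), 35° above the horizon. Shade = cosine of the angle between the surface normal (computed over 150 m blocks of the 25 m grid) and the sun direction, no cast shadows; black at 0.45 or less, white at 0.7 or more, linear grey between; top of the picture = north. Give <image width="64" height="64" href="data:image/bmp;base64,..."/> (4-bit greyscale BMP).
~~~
<image width="64" height="64" href="data:image/bmp;base64,Qk12CAAAAAAAAHYAAAAoAAAAQAAAAEAAAAABAAQAAAAAAAAIAAATCwAAEwsAABAAAAAAAAAAAAAAABEREQAiIiIAMzMzAERERABVVVUAZmZmAHd3dwCIiIgAmZmZAKqqqgC7u7sAzMzMAN3d3QDu7u4A////AIiZqqqqqqqpmYh3ZmZVVWZniaq7vMzMzMzMzLuqmYiIiJmaqqqqqpmYiHdmZmZmZniZq7vMzN3czMzMu6qZiIiIiZmZqqqpmIiHd3ZmZmZ3iaq7zN3d3d3dzMu6qYiHd3eIiZmZmZmIh3d3d3d3d3iaq8zd3u7u3d3Mu6mYh3d3d3eIiJmZiId3d3d3d3d4iau8zd3u7u7t3Mu6mId3dmZmZ3d4iIiHd3d3d3d3eImau8zd3u7u7t3MuqmId2ZmZlVWZnd4iHd3d3d3d3iImaq8zN3u7u7t3MuqmIdmZVVVRFVmZ3d3d3d3d3d3iIiZq7zM3e7u7dzLupmHdmVURERERVZmd3d3d3d3d3eIiZqqu8zd7u7dzLqpmHdmVUQzMzRFVmZ3d3d3d3d3eIiJmaqrvM3d3cy6qZiHdmVUQzIjNEVmd3d3d3d3eIiIiIiZmaqrzMzLuqmYh3ZmVUQzIiJEVmd3iIiHd3eIiIiIiIiImaqru6qZiId2ZVVEQzIiM0VWd4iIiIiHeIiHd3iHd3eImZmZmId3ZlVVREMzMjMzVWeImZmYiIiIh3d3d3d2ZneIiId3ZmVVRERDMzMzM0RmeImZmZmYiIh3d3d2ZmVWZnd3dmVVVEQzMzMzMzM0RWeJmqqqmZiIh3d3ZmZVVVVWZmZlVUREMzMzMzMzM0RVeJmqqqqpmYiHd3ZmVURERFVmZVVURDMzMzMzMzMzRFaImqu7qqmZiId3dmVUQzNEVVVVVUREMzMzMzMzMzNFVomqu7uqqZiId3dmVUQzM0RFVVVVVEQzMzMzMzMzNEVnmau7u6qZiId3d2ZVRDMzRFVVVVVVREMzMzMzMzM0RWeaq7u6qZiId3d2ZVREMzREVVVVVVVEQzMzMzMzM0RWd5qru6qpiId3d2ZlVERDREVVZmZmZVREREQzMzMzRFZ4mqu6qpmId3d3ZmVUREREVWZmd3ZmVUREREQzMzRFZ4iqqqqpmIh3d3dmVVRERERVZnd3d2ZlVVVVRERERFVniaqqqqmYh3d3d2ZlVERERVZnd4h3dmZmZmVVVERFVniZqqqqqZiId3d3dmVURERFVneIiId3ZmZ3ZmZVVVVneJmru6qpmIiIiHd2ZlREREVneIiIh3d3d3d3d2ZmZneJqru7uqmYiIiIh3dmVUREVmeIiIiHd3d4iIiHd3d3iJqqu7u6qYiIiIiId2ZVREVWeIiIiId3d4iIiIiIiIiZqrvMu7qpiIiJiIh3ZlVEVWeIiZiIiHiIiIiZmIiImaq7u8y7upmIiJmYiHdmVVVWeImZmZiIiIiJmZmZmZmaq7zMzLuqmYiJmZiHd2ZVVWd4mZmZmZmZmZmaqqqpmqq7zMzLu6mYiImZmId2ZVVWZ4maqqqpmZmaqqqqqqqqq7vMzLuqmYiIiIiId3ZlVWZ4maqru6qqqqqru7u7qqqru8zMuqmYh3eIiId3ZmVWZ4mqu7u7u6qqu7vMzLu6qqu7u7upmId3d3d3d3ZmZmZ4mqvMzMzLu7u7vMzMu6qqqqu7upmHdmZmZndmZmZmZ3mrvM3d3My7u7zMzMu6qpqqqqqqh3ZlVVVmZmZmZmZ3iavN3d3dzLu7zMzMu6qZmZmZmZl2ZVREVVZmZmZmZniavM3e7t3Mu7vMzLu6mYiIiZmYiGVURERVVmZmZmZneJq83d3d3Mu7u8y7u6mYiHiIiId3VUQzRFVWZmZmZmd4mrzN3d3Lu6u7u7uqmYd3d3d3dmZEQzNEVWZmZmZmd4mavMzMy7qqqqqqqqmYd2ZmZmZmVUREREVWZnd3dmd3iaq7u7u6qZmZmZmZmId2ZlVVVVVVREREVWZnd3d3d3iJqru7qpmId3iIiIiHdmVVVVVVVVVURFVWZ3d3h3d3iJmqqqmYh3ZmZ3d3d3ZmVVREVVVVVVVVVmZ3iIiIiIiImZqpmIdmVVVVZmZmZVVERERFVVVVVVVmd4iIiIiIiIiZmZiHZlRERERVVVVVREREREVVVVVVZmd4iZmZmZiIiJmIh2ZUQzMzNERVVUREQ0REVVVmZWZmd4iZmZmZmIiIiId2VUMyIiIzNEREREMzRERVVmZmZmd4iZmZmZmIiIiId2VUMyIiIiM0RERERDRERVVmZmZmd3iJmZmZmIiIiId2ZUQyIiIiIzNERERERERFVmZmZmd3iIiZmZiIiIiIh3ZlRDIiIiIzNERERERERFVWZmZmd3iIiIiIiIiIiIiHdmVEMyIiIzRERERERERVVmZmZmd3eIiIiIiIiIiIiHd2ZUQzMzM0REVVRERERVVmZnd2d3d3iIiIiIiIiIiId3ZlREMzNERVVVVVVVVVZnd3d3d3d3d4iIiIiIiIiIh3ZlVEREREVVZmVVVVVWZ3d3d3d3Z3d3iIiIiIiIiIiHdmVURERFVWZmZmZmZmd3iIh3d3d3d3eIiIiIiIiIiId2VURERFVWZmZmZmZnd4iIiIh3d3d3iIiZmZmYiIiIh2ZVRERFVWZmZmZ3d3iImZmYiIiHeIiImZmZmZmIiIiHZlVVVVVWZnd3d3iIiZmZmZmYiIiIiJmZmaqpmZmYiIdmVVVVVVZnd3d4iJmZqqqqmZmZmImZmqqqqqqpmZmId2ZVVVVVZmd4iImZqqqqqqqqmZmZiZmqqqqqqqqZmYh2ZVVVVVVmd4iZmaqru7u7u6qqmZmJmaqqqqqqqpmYh3ZlVVVVVmd4iZmqq7u7u7u7uqqZmI"/>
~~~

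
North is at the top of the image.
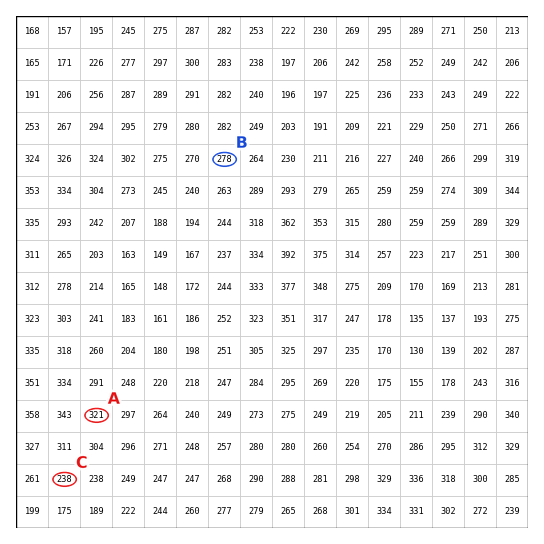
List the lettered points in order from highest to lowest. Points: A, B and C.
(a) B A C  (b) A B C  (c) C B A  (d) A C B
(b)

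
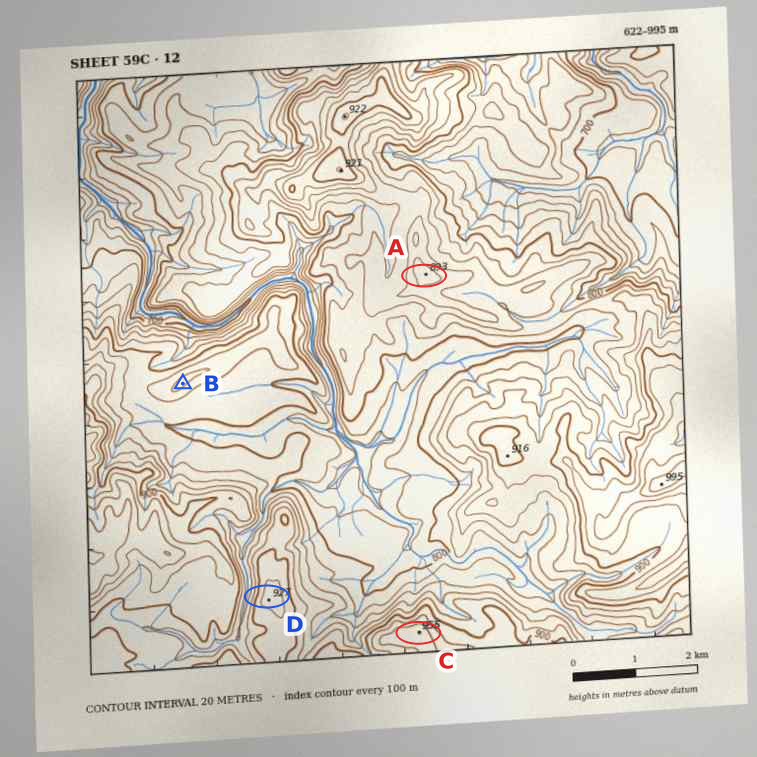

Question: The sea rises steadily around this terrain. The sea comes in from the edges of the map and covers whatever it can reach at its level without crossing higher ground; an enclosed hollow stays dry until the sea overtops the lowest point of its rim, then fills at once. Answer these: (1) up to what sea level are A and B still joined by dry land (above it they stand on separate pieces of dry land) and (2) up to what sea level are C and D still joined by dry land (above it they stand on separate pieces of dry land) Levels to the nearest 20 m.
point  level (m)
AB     820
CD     880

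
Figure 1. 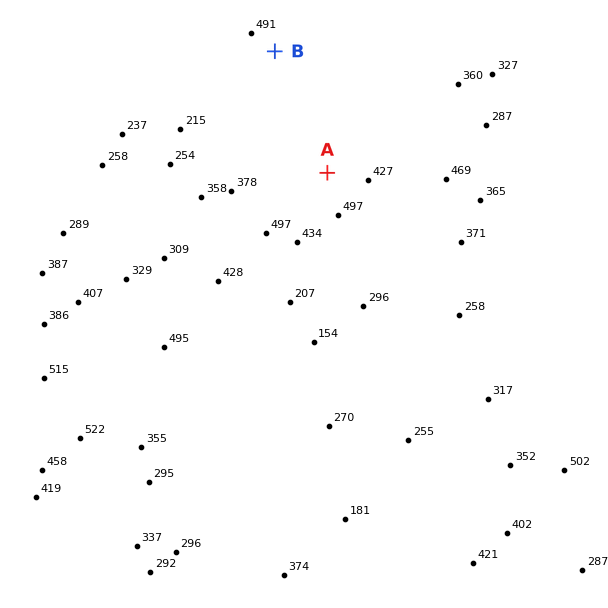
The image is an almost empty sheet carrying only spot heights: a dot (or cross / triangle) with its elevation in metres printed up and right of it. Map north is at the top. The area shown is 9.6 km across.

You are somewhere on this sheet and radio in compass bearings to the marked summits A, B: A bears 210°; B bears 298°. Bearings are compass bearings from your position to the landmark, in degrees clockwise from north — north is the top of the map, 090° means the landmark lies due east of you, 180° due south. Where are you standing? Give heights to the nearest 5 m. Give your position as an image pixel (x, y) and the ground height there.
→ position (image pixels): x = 369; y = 101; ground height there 425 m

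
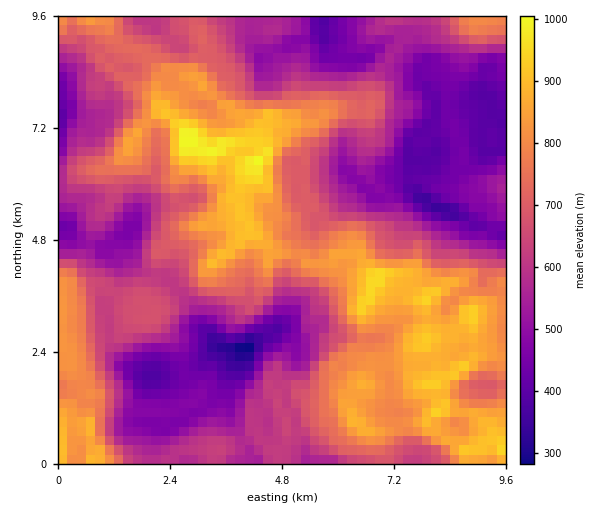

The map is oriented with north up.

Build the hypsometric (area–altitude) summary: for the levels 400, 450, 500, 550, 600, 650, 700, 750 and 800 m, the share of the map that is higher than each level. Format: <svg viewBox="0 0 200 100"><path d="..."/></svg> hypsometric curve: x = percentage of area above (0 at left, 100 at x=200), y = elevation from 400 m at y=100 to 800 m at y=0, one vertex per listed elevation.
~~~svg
<svg viewBox="0 0 200 100"><path d="M193 100l-16-12-17-13-16-13-19-12-21-12-20-13-16-13-17-12"/></svg>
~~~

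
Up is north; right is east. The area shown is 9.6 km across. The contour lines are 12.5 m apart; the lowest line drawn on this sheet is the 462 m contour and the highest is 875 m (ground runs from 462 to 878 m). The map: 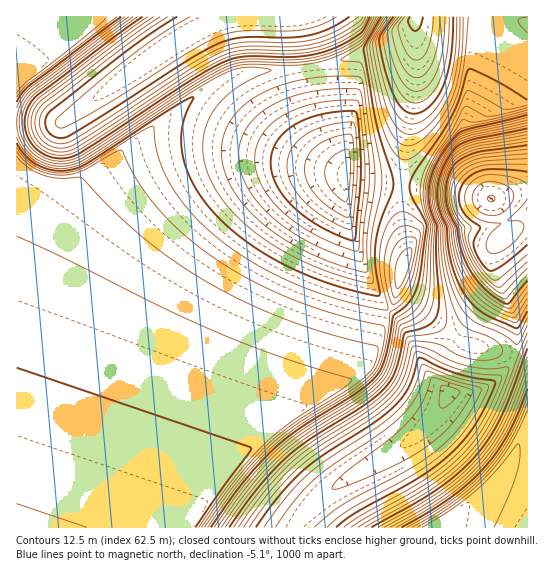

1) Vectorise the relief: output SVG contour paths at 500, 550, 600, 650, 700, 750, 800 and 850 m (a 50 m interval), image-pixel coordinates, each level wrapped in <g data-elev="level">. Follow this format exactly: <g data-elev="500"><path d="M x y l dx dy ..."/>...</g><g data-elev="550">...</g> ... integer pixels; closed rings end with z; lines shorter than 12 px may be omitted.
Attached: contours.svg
<g data-elev="500"><path d="M527 245l-25 21-9 5-4-1-10-11-5-12 0-7 6-13-15-13-5-8-1-8 1-8 4-8 6-6 8-4 15-3 34 3"/></g><g data-elev="550"><path d="M527 275l-21 24-7-2-14-12-11-14-8-14-4-14-3-16-10-20-2-13 2-12 4-11 4-5 8-5 17-7 45-5"/></g><g data-elev="600"><path d="M275 527l19-26 20-22 19-14 49-33 21-18 14-19 9-24 4 1 51 17-6 14-12 19-12 15-13 12-30 21-66 35-28 22"/><path d="M527 298l-10 18-4 2-23-11-17-16-9-13-7-16-4-16-2-19-8-17-3-16 2-12 4-12 7-13 5-6 19-7 50-9"/></g><g data-elev="650"><path d="M243 527l27-36 27-28 23-17 51-33 20-16 12-18 10-32 4-1 12 3 22 12 19 6 19 2 19-2 0 4-3 11-16 36-12 20-15 17-17 15-18 13-76 44"/><path d="M527 325l-6 15-4 5-15-11-28-13-11-11-9-16-6-20-4-23-1-24-7-18-2-15 1-13 5-14 9-15 9-11 16-7 53-11"/><path d="M343 201l-13-14-4-8-1-8 1-6 5-7 7-5 9-4 3 6 0 27-3 18-1 2z"/><path d="M363 17l-4 5-17 11-27 10-24 4-46-1-20 5-35 18-117 76-7 3-8 0-8-2-7-5-6-8-2-10 2-10 5-8 80-62 38-26"/></g><g data-elev="700"><path d="M225 527l30-41 30-31 25-20 55-34 17-15 7-8 4-11 9-37 19-9 8-8 3-8 2-11-1-44 2-23-7-21-1-17 5-20 12-20 13-17 5-4 65-16"/><path d="M527 357l-13 37-11 25-12 21-13 18-17 17-21 16-62 36"/><path d="M353 250l-32-12-28-17-20-19-14-21-3-11-1-11 1-10 3-10 6-8 8-8 21-13 17-6 20-3 24-1 4 3 5 48 1 28-6 68-1 4z"/><path d="M372 17l-7 15-4 5-18 10-16 7-14 4-16 2-54-1-10 3-11 4-33 19-113 73-9 3-10 0-10-2-9-5-11-12-5-13 1-16 7-14 8-8 100-74"/></g><g data-elev="750"><path d="M211 527l32-45 31-33 27-22 61-38 11-10 7-9 7-20 6-33 13-11 6-8 5-12 4-15 5-46-15-30-1-6 0-7 6-12 23-33 12-20 8-18 10-30 4 1 20 9 34 21"/><path d="M527 389l-9 25-11 21-11 18-13 16-15 14-18 15-48 29"/><path d="M17 102l5-9 8-8 91-68"/><path d="M381 17l-16 28-1 5 12 73 17 59-1 9-11 30-5 21-1 23 5 28-2 3-47-12-45-18-39-24-17-13-15-15-12-15-9-14-7-15-4-15-2-14 1-14 4-14 8-15-1-1-24 13-82 53-14 6-18 2-15-5-14-10-9-13"/></g><g data-elev="800"><path d="M199 527l36-50 30-33 29-24 51-33 6-5 1-3-71-22-64-25-51-23-103-51-46-22"/><path d="M494 527l15-32 8-22 3-19 0-8-2-2-24 29-19 18-24 18-29 18"/><path d="M396 287l2 2 3-3 6-15 5-17 0-5-2-1-7 3-6 10-2 13z"/><path d="M391 17l-15 24 3 21 8 32 7 16 9 11 10 3 9-3 9-7 9-11 7-13 8-32 2-41"/></g><g data-elev="850"><path d="M402 17l-10 13 2 13 5 15 5 11 6 6 7 3 5-2 4-3 7-12 5-19 2-25"/></g>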